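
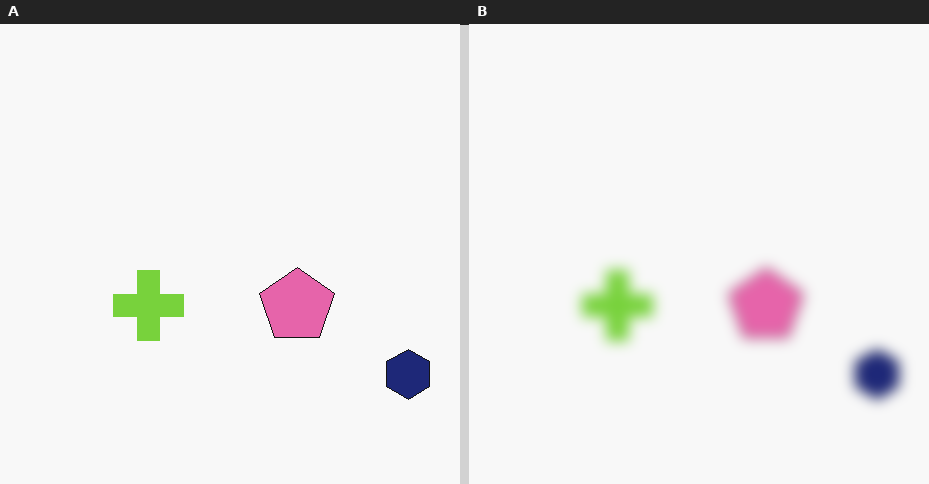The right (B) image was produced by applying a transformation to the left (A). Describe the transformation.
This is the original image heavily blurred.

Shape edges and outlines are uniformly softened across the whole image.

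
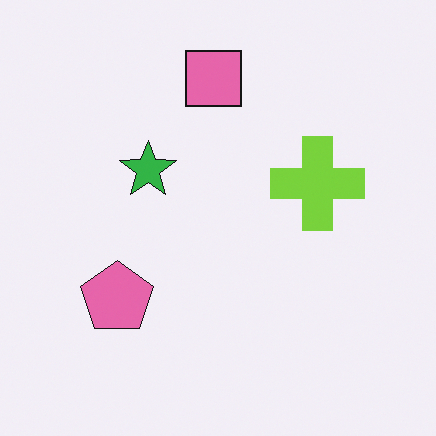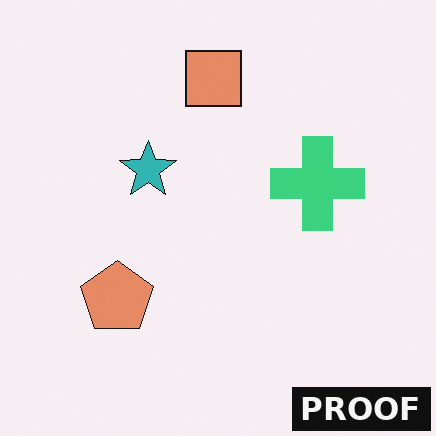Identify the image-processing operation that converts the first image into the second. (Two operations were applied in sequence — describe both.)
The transformation is: hue-shifted by a small amount, then watermarked with the text "PROOF" in the lower-right corner.

Every shape's color has rotated by the same amount around the hue wheel — a uniform hue shift. A dark label reading "PROOF" appears in the lower-right corner.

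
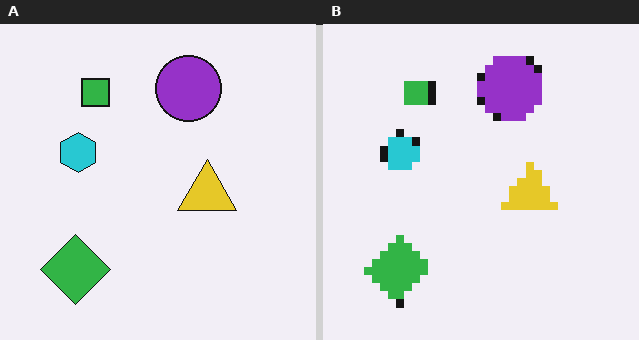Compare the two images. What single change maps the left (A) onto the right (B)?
This is the original image pixelated into visible square blocks.

Shapes are reduced to large square blocks; fine edges and outlines are lost — a downscale-then-upscale (mosaic) effect.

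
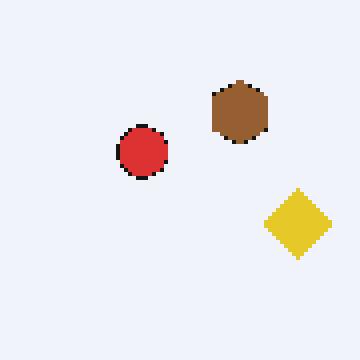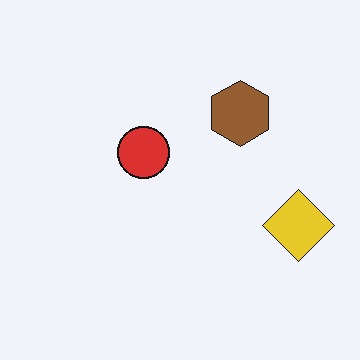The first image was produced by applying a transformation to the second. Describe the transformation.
This is the original image lightly pixelated (a mild mosaic effect).

Shapes are reduced to large square blocks; fine edges and outlines are lost — a downscale-then-upscale (mosaic) effect.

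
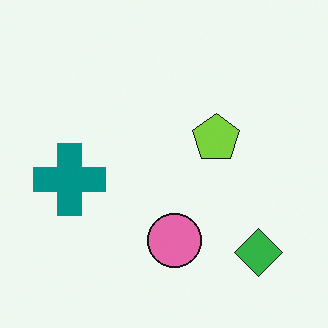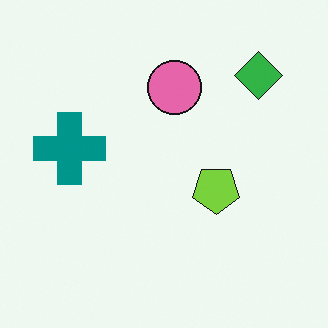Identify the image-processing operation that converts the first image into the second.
The image was flipped vertically (top ↔ bottom).

The green diamond is in the bottom-right of the first image and the top-right of the second — shapes on opposite sides of the horizontal midline have swapped in a mirror flip.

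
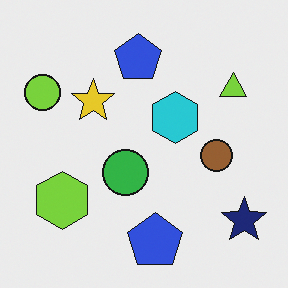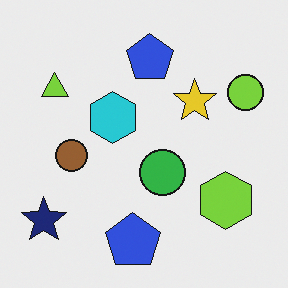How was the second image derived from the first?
This is the original image flipped horizontally (left ↔ right).

The lime circle is in the top-left of the first image and the top-right of the second — shapes on opposite sides of the vertical midline have swapped in a mirror flip.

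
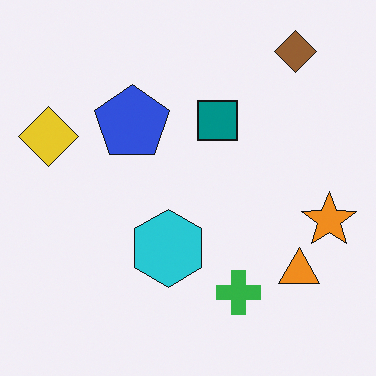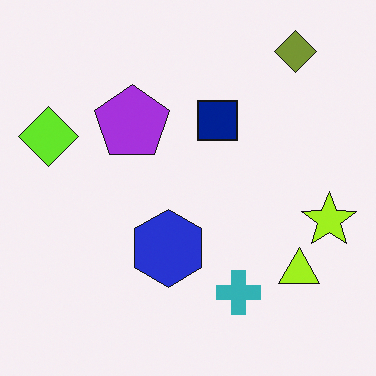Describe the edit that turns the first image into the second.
The image was hue-shifted by a small amount.

Every shape's color has rotated by the same amount around the hue wheel — a uniform hue shift.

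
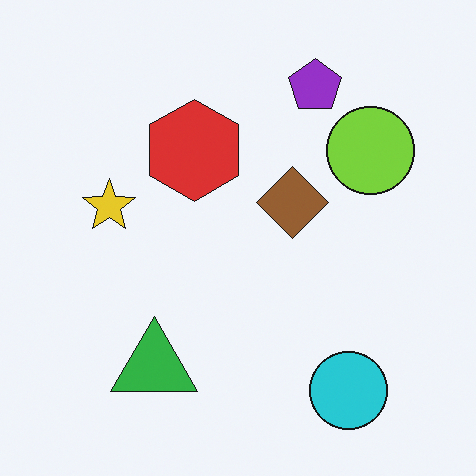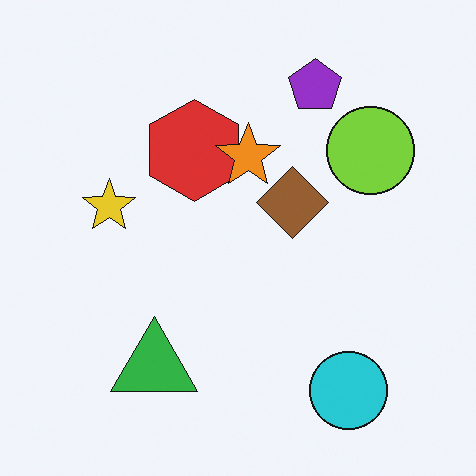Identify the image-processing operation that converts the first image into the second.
It was overlaid with an additional orange star.

An orange star appears in the second image that is absent from the first.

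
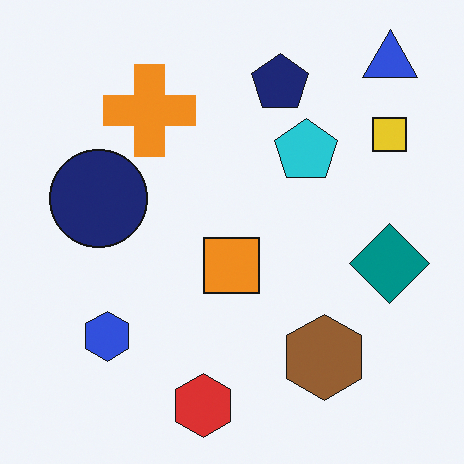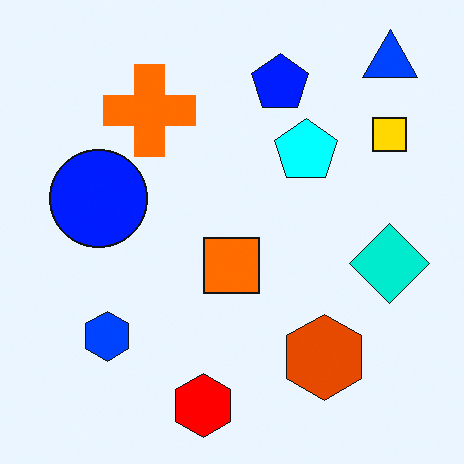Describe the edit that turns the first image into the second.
Made much more vivid (saturation change).

All colors are more vivid — a global saturation change.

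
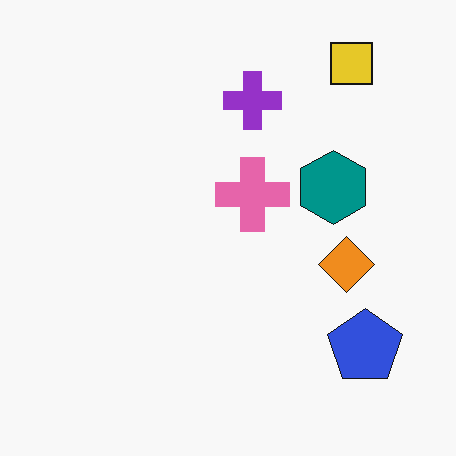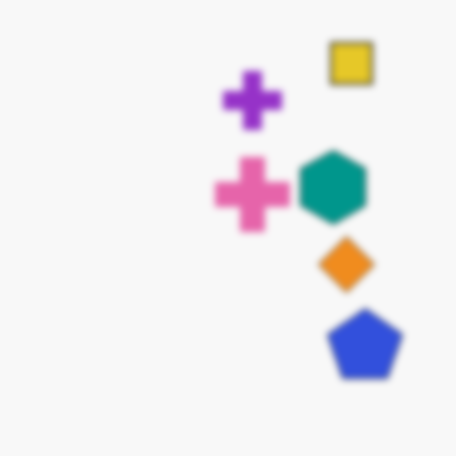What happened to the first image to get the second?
It was noticeably gaussian-blurred.

Shape edges and outlines are uniformly softened across the whole image.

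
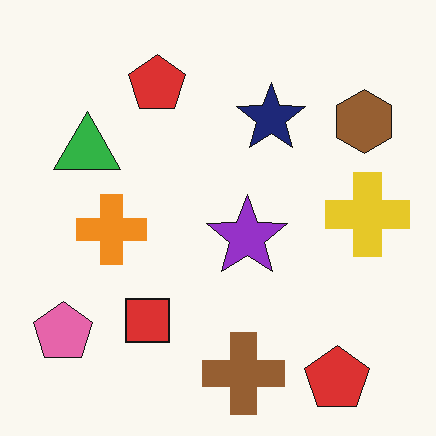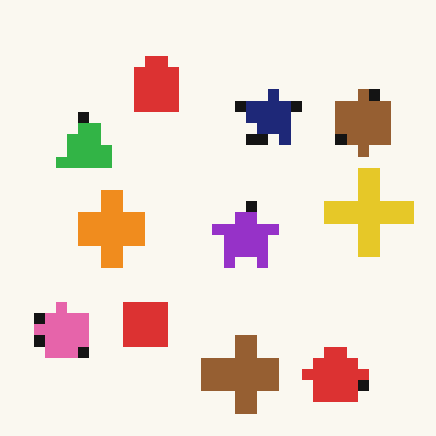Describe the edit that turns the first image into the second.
It was coarsely pixelated.

Shapes are reduced to large square blocks; fine edges and outlines are lost — a downscale-then-upscale (mosaic) effect.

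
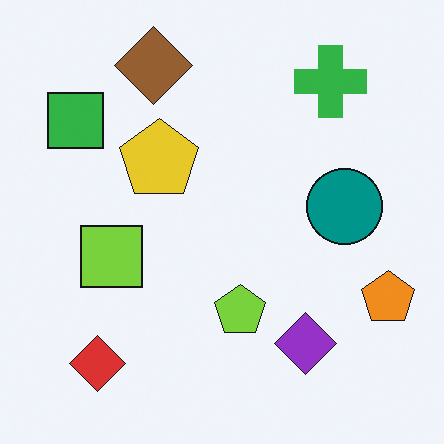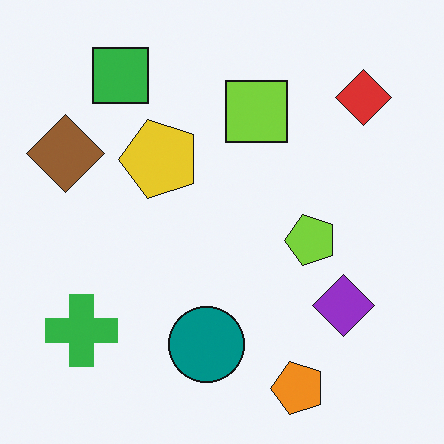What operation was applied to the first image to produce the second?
The second image is the first transposed (reflected across the top-left ↔ bottom-right diagonal).

Shapes have swapped their row and column positions — what was in the top-right is now in the bottom-left — a diagonal reflection.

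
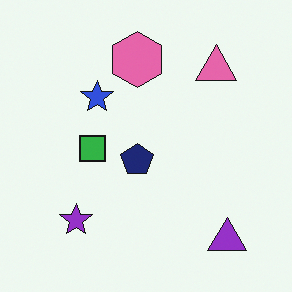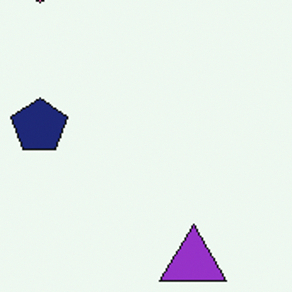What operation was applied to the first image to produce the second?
The second image is the first cropped to a noticeably smaller region and rescaled.

The visible shapes are larger and the field of view is narrower; shapes near the original edges may be partly or wholly outside the frame — a crop-and-rescale.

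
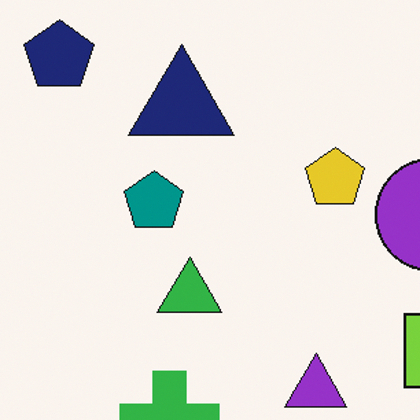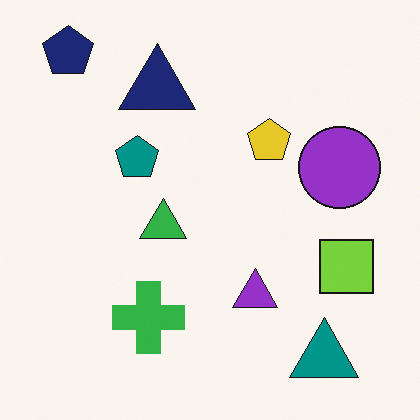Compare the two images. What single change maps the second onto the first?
The transformation is: cropped slightly and scaled back up.

The visible shapes are larger and the field of view is narrower; shapes near the original edges may be partly or wholly outside the frame — a crop-and-rescale.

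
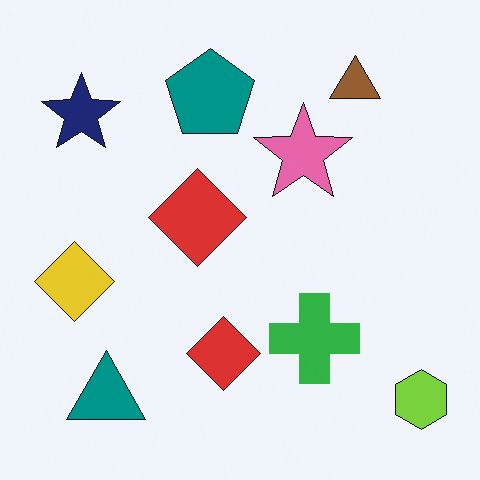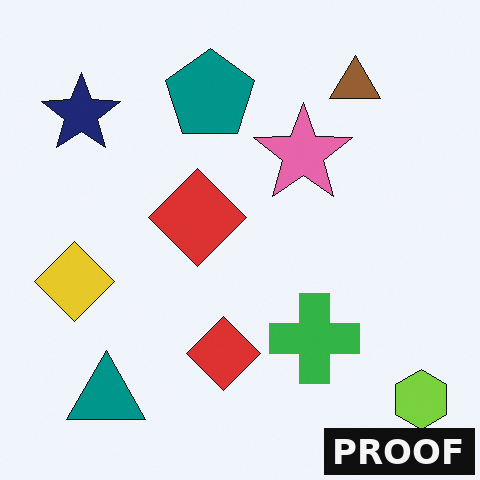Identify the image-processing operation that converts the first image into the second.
Watermarked with the text "PROOF" in the lower-right corner.

A dark label reading "PROOF" appears in the lower-right corner.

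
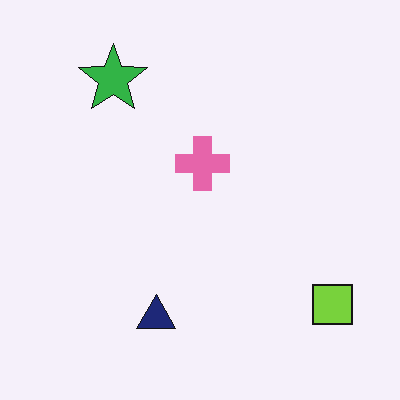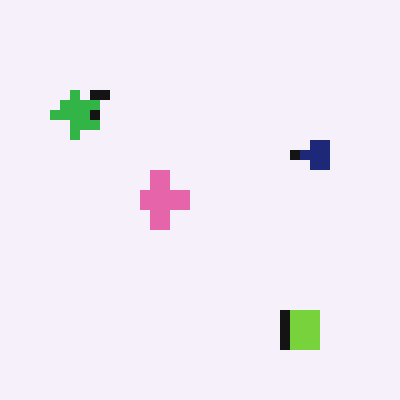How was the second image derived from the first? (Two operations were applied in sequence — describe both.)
The second image is the first transposed (reflected across the top-left ↔ bottom-right diagonal), then heavily pixelated into large blocks.

Shapes have swapped their row and column positions — what was in the top-right is now in the bottom-left — a diagonal reflection. Shapes are reduced to large square blocks; fine edges and outlines are lost — a downscale-then-upscale (mosaic) effect.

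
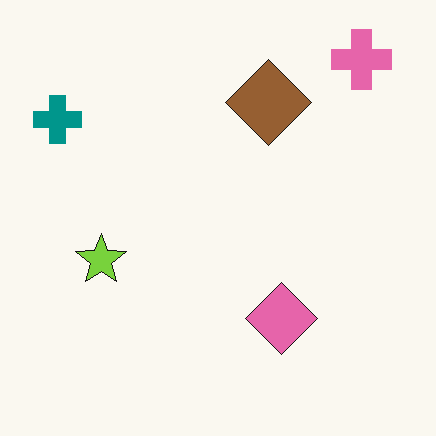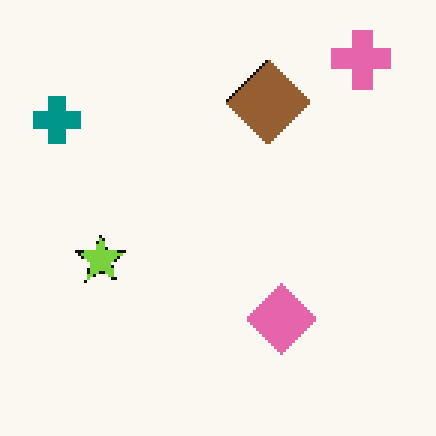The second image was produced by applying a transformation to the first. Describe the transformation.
It was mildly pixelated.

Shapes are reduced to large square blocks; fine edges and outlines are lost — a downscale-then-upscale (mosaic) effect.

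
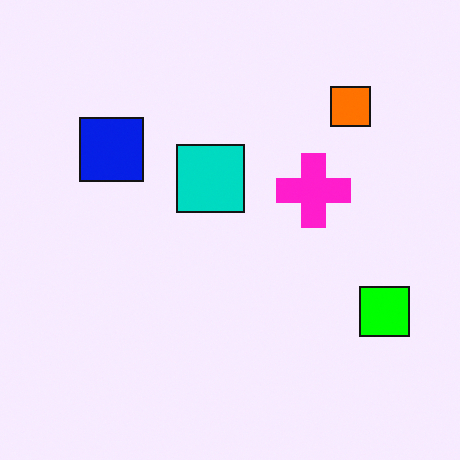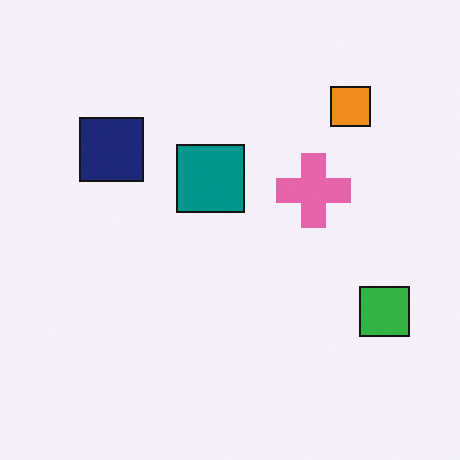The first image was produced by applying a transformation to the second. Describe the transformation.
The transformation is: made much more vivid (saturation change).

All colors are more vivid — a global saturation change.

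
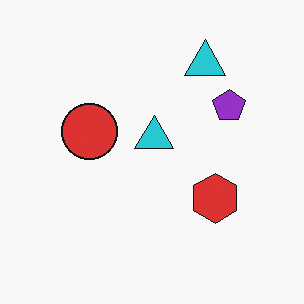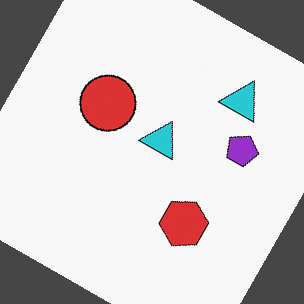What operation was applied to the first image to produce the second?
Rotated clockwise by a moderate amount.

Every shape is tilted by the same angle and the image corners show triangular fill wedges — a whole-image rotation by a non-right angle.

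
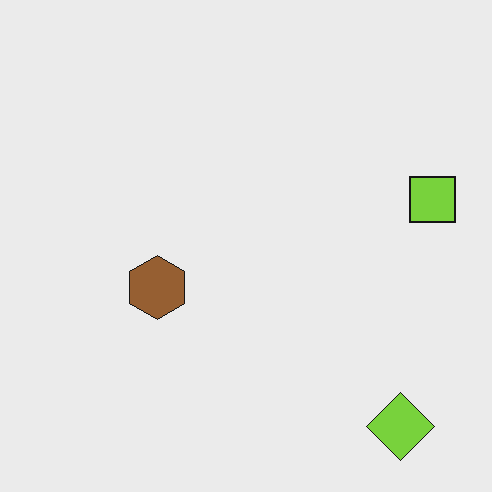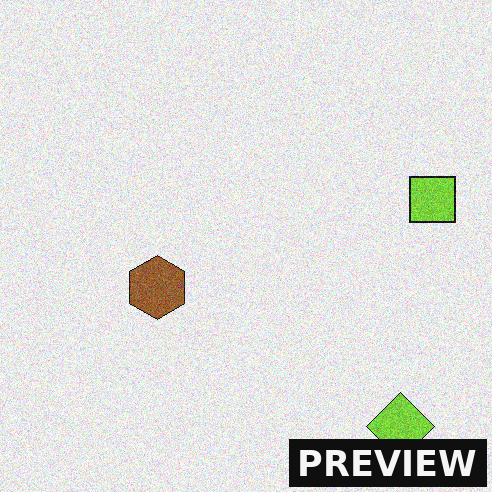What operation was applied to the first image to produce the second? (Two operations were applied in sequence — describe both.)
The second image is the first degraded with moderate additive noise, then watermarked with the text "PREVIEW" in the lower-right corner.

Random speckle covers the whole image, including the flat background. A dark label reading "PREVIEW" appears in the lower-right corner.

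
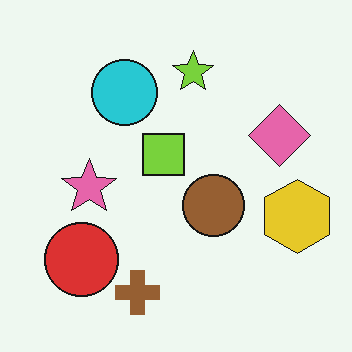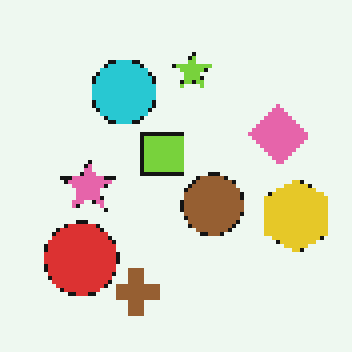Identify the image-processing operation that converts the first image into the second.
It was mildly pixelated.

Shapes are reduced to large square blocks; fine edges and outlines are lost — a downscale-then-upscale (mosaic) effect.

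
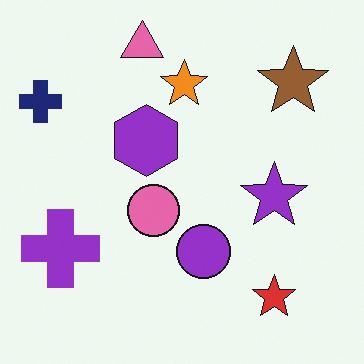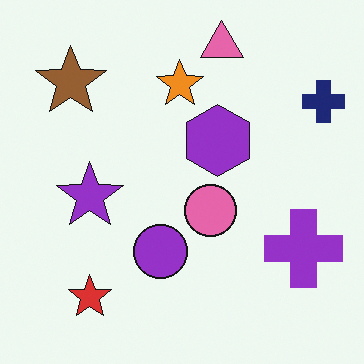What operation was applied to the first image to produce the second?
The transformation is: flipped horizontally (left ↔ right).

The navy cross is in the top-left of the first image and the top-right of the second — shapes on opposite sides of the vertical midline have swapped in a mirror flip.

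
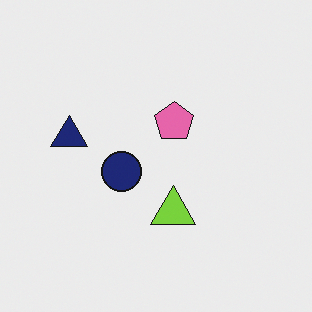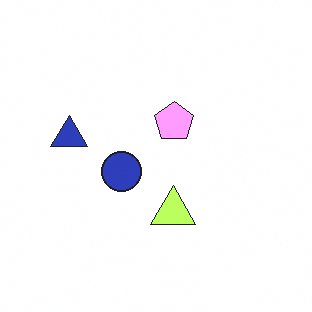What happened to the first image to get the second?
It was brightened a lot.

Every pixel — background and shapes alike — is uniformly brightened.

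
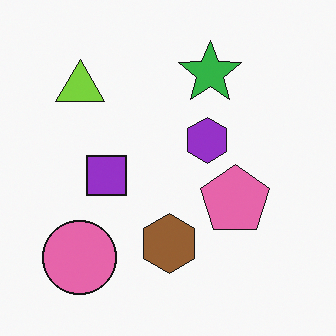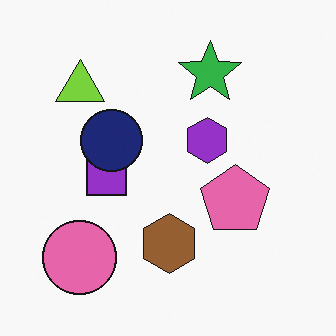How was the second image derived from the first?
This is the original image overlaid with an additional navy circle.

A navy circle appears in the second image that is absent from the first.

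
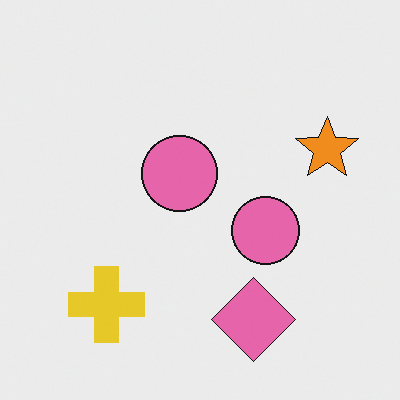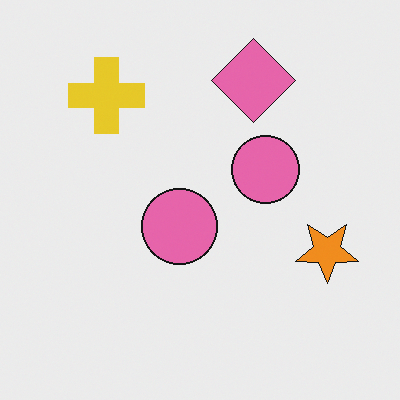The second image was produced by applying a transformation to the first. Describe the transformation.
This is the original image flipped vertically (top ↔ bottom).

The pink diamond is in the bottom of the first image and the top of the second — shapes on opposite sides of the horizontal midline have swapped in a mirror flip.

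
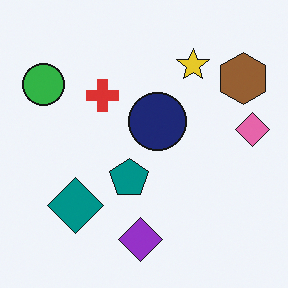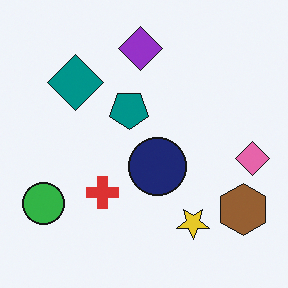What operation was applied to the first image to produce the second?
It was flipped vertically (top ↔ bottom).

The purple diamond is in the bottom of the first image and the top of the second — shapes on opposite sides of the horizontal midline have swapped in a mirror flip.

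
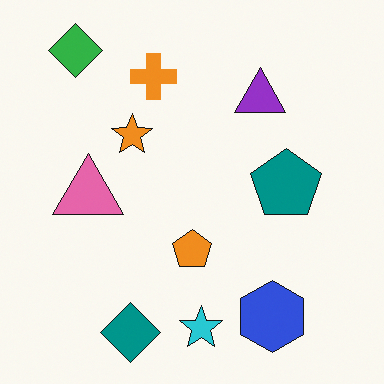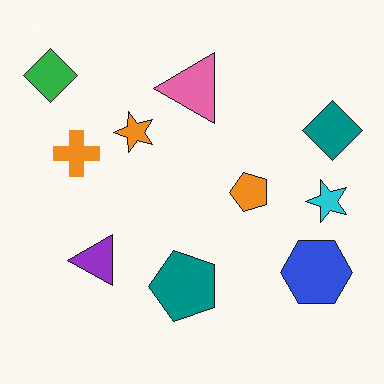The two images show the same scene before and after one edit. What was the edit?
This is the original image transposed (reflected across the top-left ↔ bottom-right diagonal).

Shapes have swapped their row and column positions — what was in the top-right is now in the bottom-left — a diagonal reflection.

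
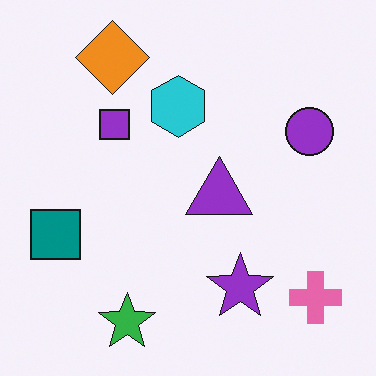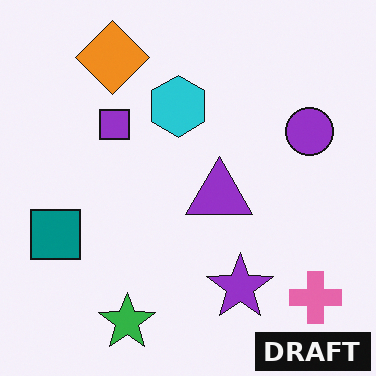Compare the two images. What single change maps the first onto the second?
This is the original image watermarked with the text "DRAFT" in the lower-right corner.

A dark label reading "DRAFT" appears in the lower-right corner.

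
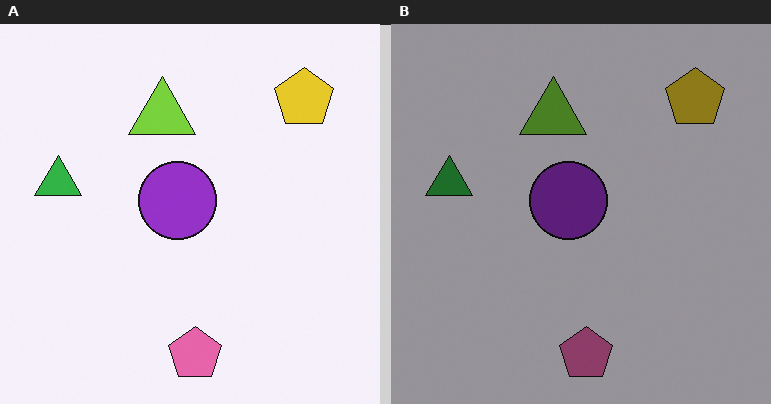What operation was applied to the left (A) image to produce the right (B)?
The transformation is: substantially darkened.

Every pixel — background and shapes alike — is uniformly darkened.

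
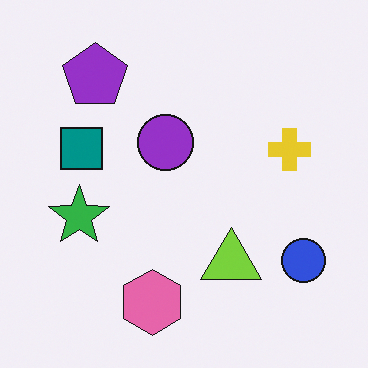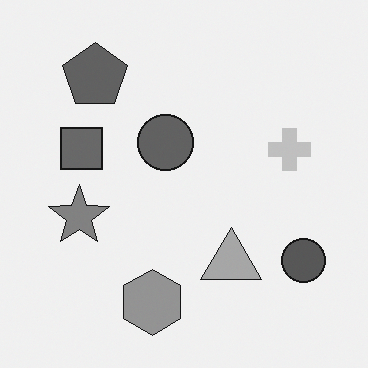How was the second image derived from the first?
Converted to grayscale.

All color is removed — every shape is now a shade of grey.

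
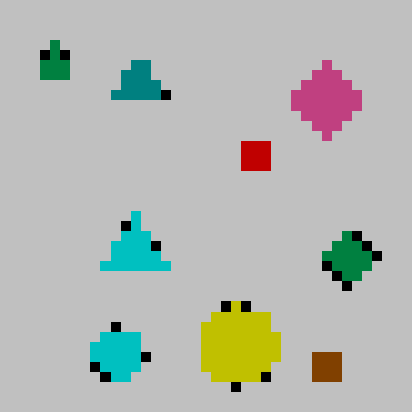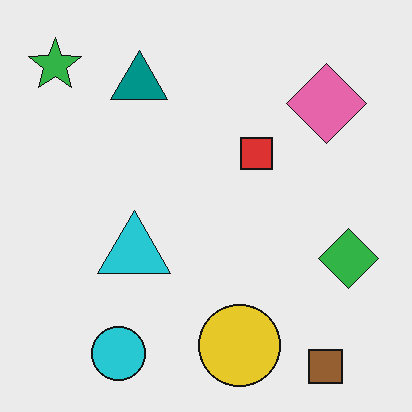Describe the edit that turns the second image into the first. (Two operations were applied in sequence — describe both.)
The transformation is: heavily posterized to just a handful of flat colors, then heavily pixelated into large blocks.

Each flat color has snapped to a coarser quantized level — most visibly, the near-white background has dropped to a flat grey. Shapes are reduced to large square blocks; fine edges and outlines are lost — a downscale-then-upscale (mosaic) effect.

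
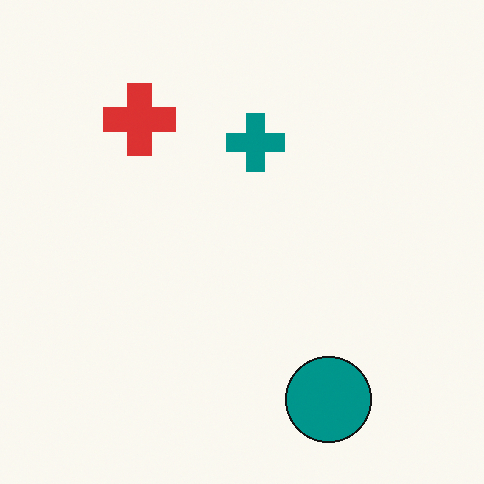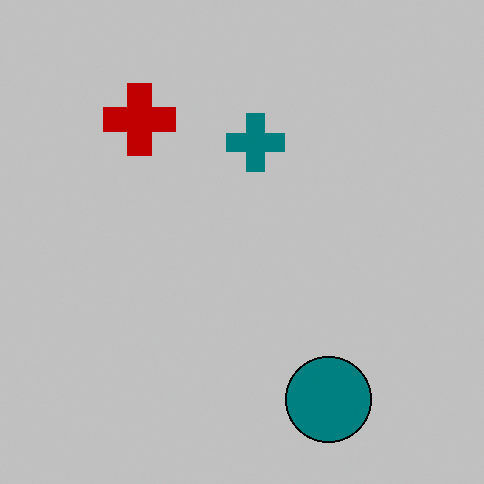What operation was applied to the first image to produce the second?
The image was aggressively posterized.

Each flat color has snapped to a coarser quantized level — most visibly, the near-white background has dropped to a flat grey.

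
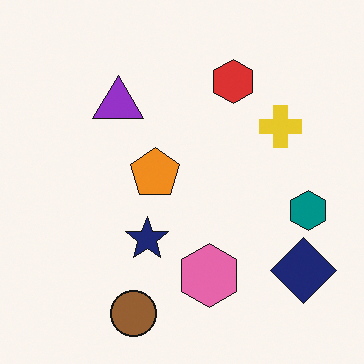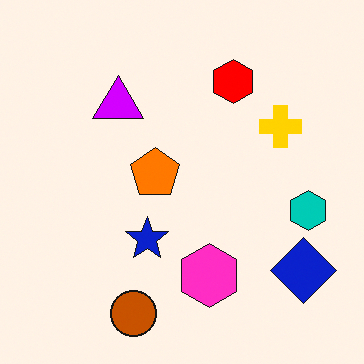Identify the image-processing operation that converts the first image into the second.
The second image is the first heavily oversaturated.

All colors are more vivid — a global saturation change.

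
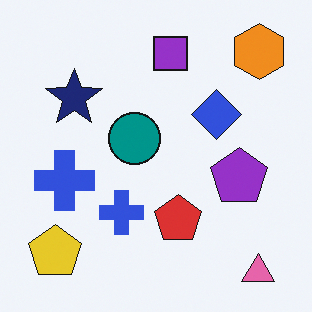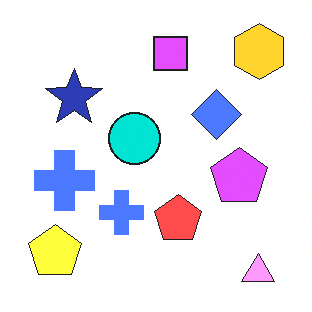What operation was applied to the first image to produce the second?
The transformation is: substantially brightened.

Every pixel — background and shapes alike — is uniformly brightened.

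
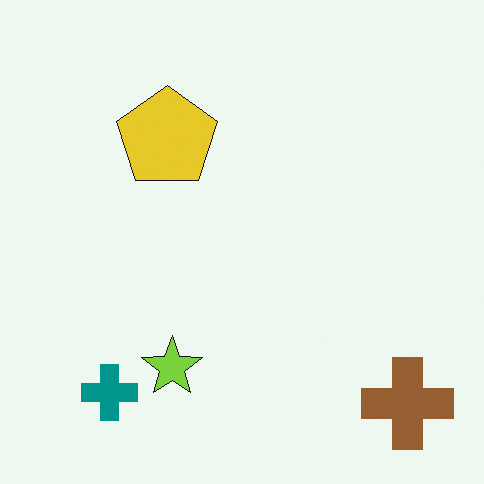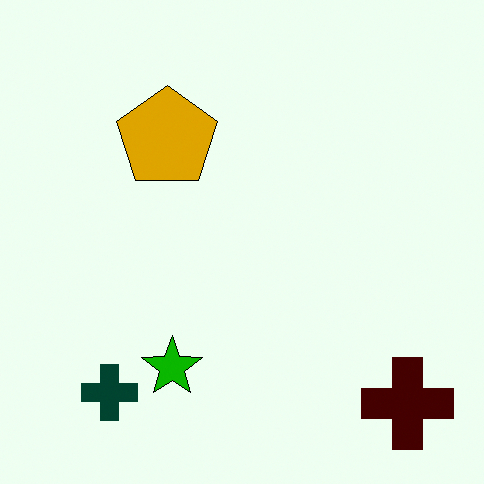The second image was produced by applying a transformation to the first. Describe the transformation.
The second image is the first given much higher contrast.

Tones are pushed away from mid-grey across the whole image — a global contrast change.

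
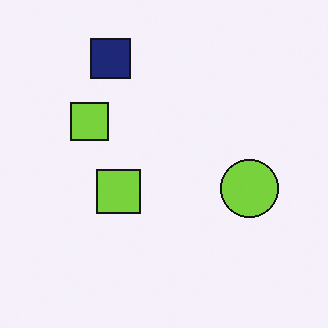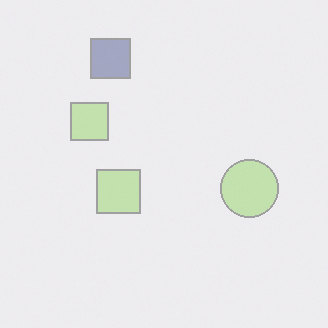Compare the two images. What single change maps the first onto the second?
This is the original image washed out (contrast reduced).

Tones are pushed toward mid-grey across the whole image — a global contrast change.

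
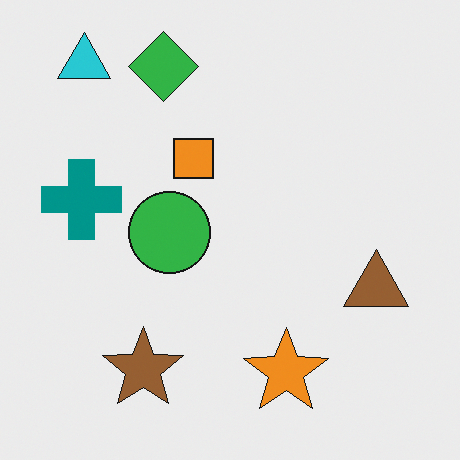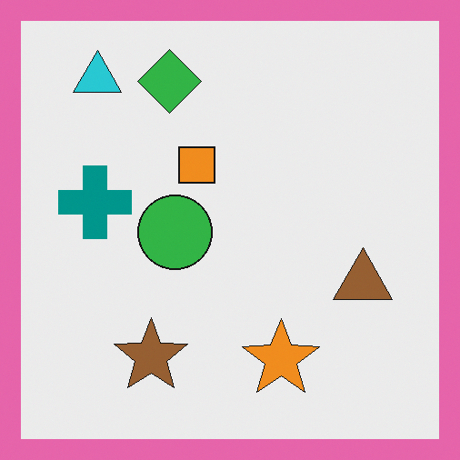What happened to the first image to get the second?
This is the original image framed with a pink border.

A solid pink frame runs around the edge of the second image, with the content slightly shrunk inside it.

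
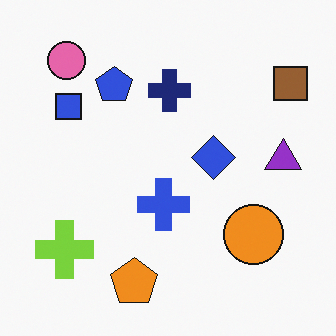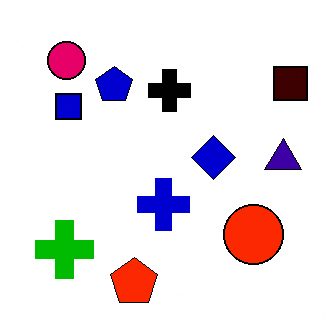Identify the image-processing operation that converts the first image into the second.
Given much higher contrast.

Tones are pushed away from mid-grey across the whole image — a global contrast change.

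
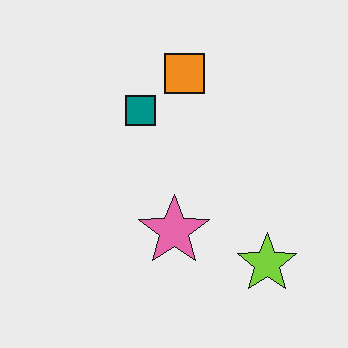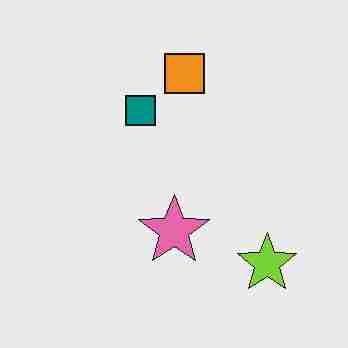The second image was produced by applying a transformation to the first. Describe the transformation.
The image was degraded with heavy JPEG compression.

Blocky 8×8 compression artifacts appear around shape edges and the flat background shows ringing — characteristic JPEG degradation.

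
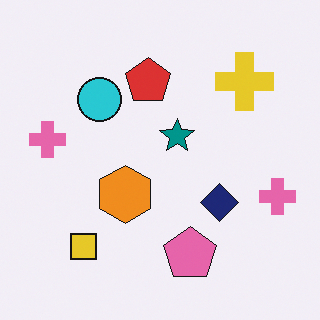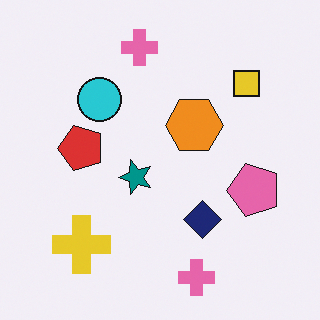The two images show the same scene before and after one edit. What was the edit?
The second image is the first transposed (reflected across the top-left ↔ bottom-right diagonal).

Shapes have swapped their row and column positions — what was in the top-right is now in the bottom-left — a diagonal reflection.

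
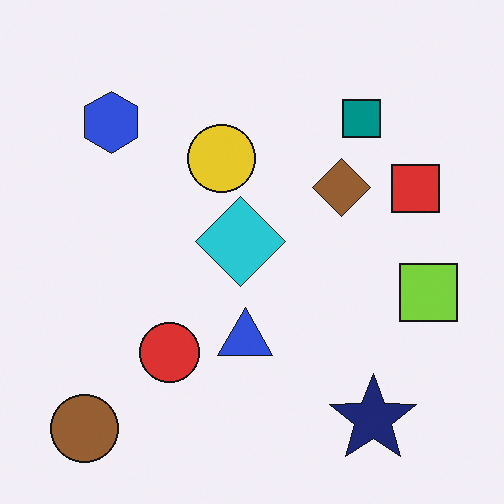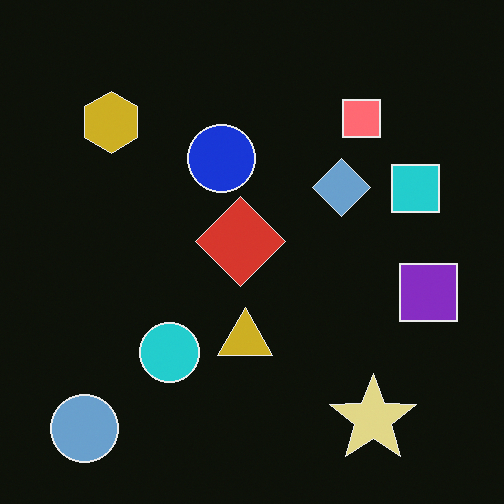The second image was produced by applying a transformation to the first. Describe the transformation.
The second image is the first color-inverted (negative).

The light background has become dark and every shape's color is its complement — a photographic negative.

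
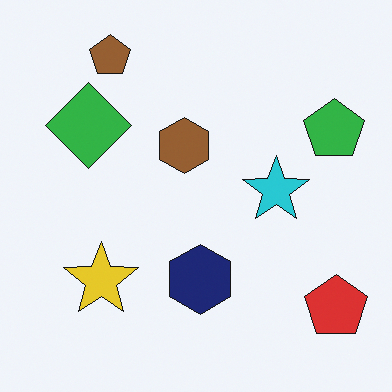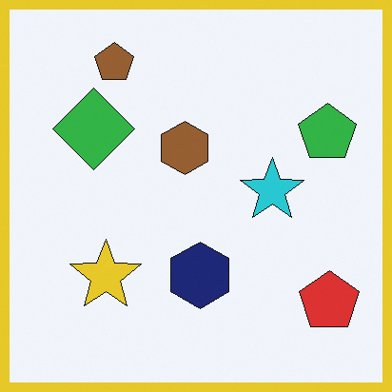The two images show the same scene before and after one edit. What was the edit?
The second image is the first framed with a yellow border.

A solid yellow frame runs around the edge of the second image, with the content slightly shrunk inside it.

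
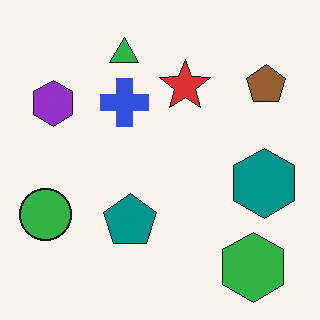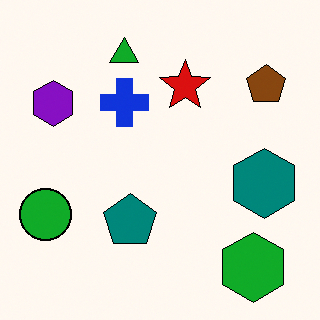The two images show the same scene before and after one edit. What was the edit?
The transformation is: given slightly increased contrast.

Tones are pushed away from mid-grey across the whole image — a global contrast change.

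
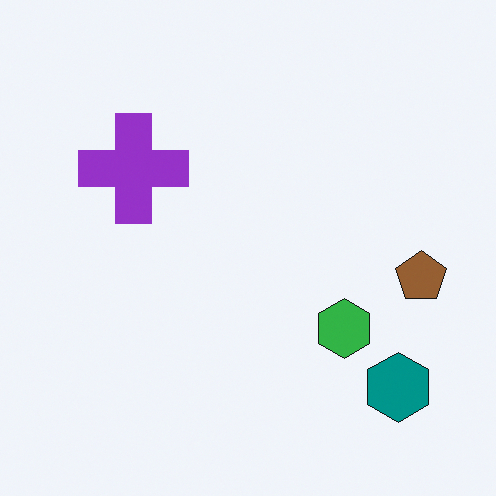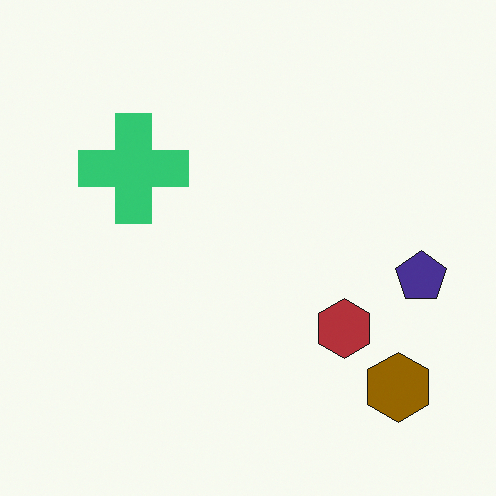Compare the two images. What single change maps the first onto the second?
Hue-shifted by a large amount.

Every shape's color has rotated by the same amount around the hue wheel — a uniform hue shift.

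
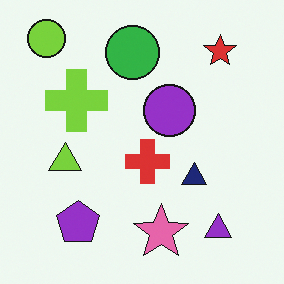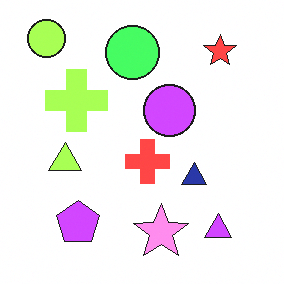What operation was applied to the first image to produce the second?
Substantially brightened.

Every pixel — background and shapes alike — is uniformly brightened.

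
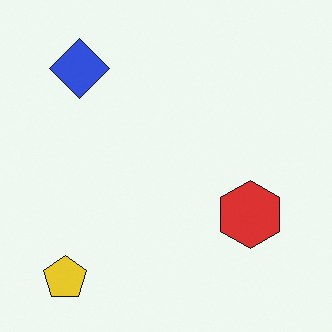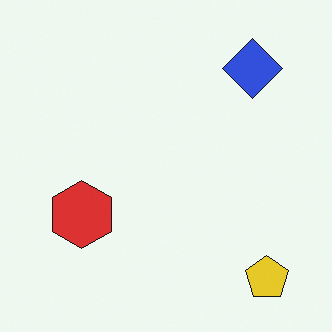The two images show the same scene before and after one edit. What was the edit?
It was flipped horizontally (left ↔ right).

The yellow pentagon is in the bottom-left of the first image and the bottom-right of the second — shapes on opposite sides of the vertical midline have swapped in a mirror flip.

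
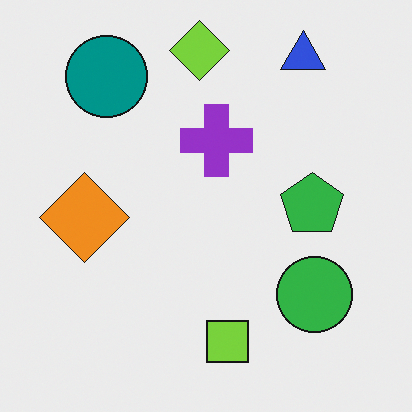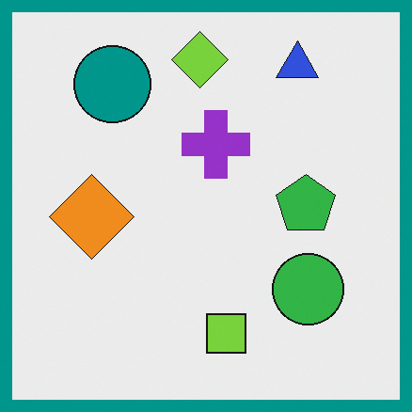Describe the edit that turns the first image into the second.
This is the original image framed with a teal border.

A solid teal frame runs around the edge of the second image, with the content slightly shrunk inside it.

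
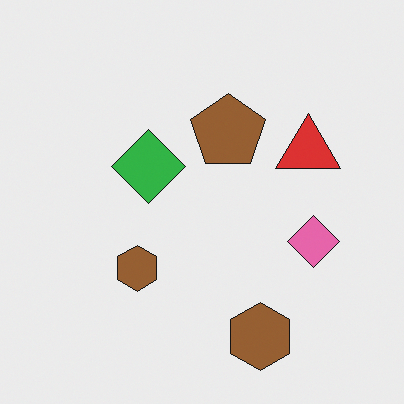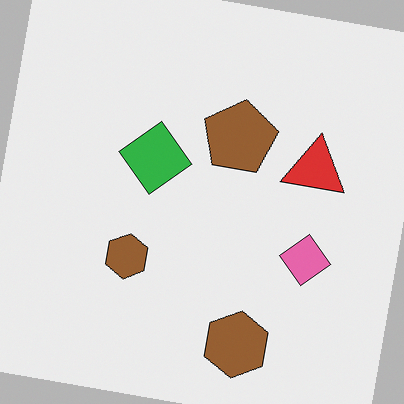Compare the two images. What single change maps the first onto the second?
Rotated clockwise by a slight angle.

Every shape is tilted by the same angle and the image corners show triangular fill wedges — a whole-image rotation by a non-right angle.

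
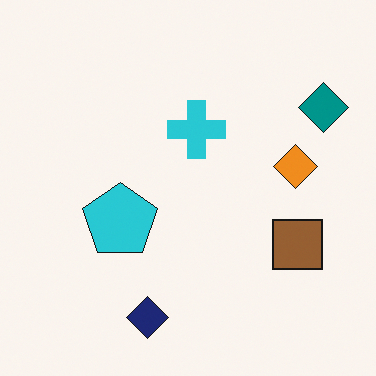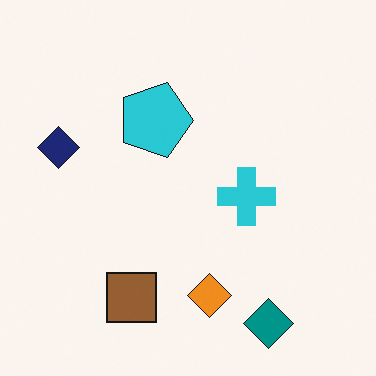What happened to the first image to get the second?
Rotated 90° clockwise.

The teal diamond sits in the top-right of the first image and the bottom-right of the second — consistent with a whole-image 90° clockwise rotation.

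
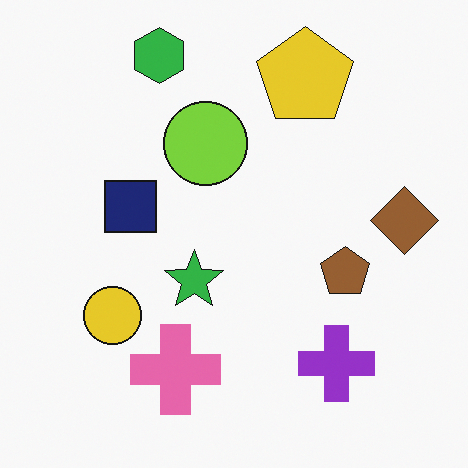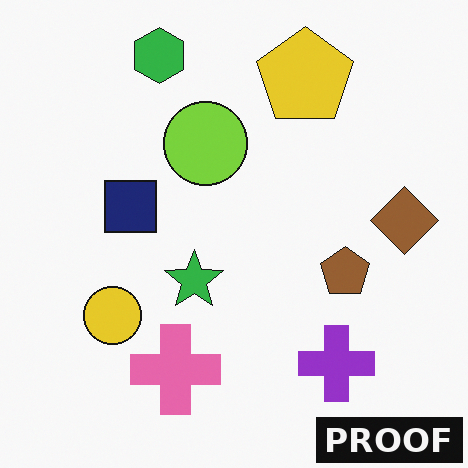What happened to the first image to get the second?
It was watermarked with the text "PROOF" in the lower-right corner.

A dark label reading "PROOF" appears in the lower-right corner.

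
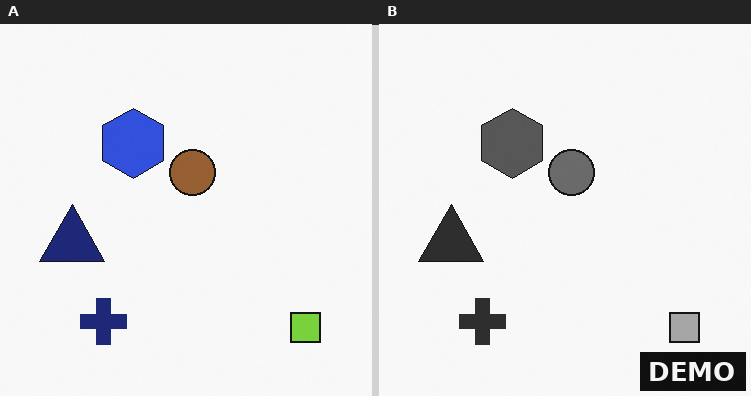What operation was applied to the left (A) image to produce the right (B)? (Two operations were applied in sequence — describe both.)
Converted to grayscale, then watermarked with the text "DEMO" in the lower-right corner.

All color is removed — every shape is now a shade of grey. A dark label reading "DEMO" appears in the lower-right corner.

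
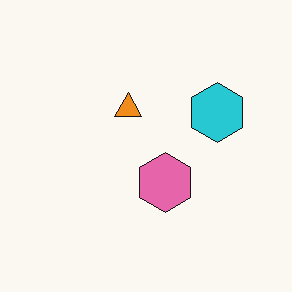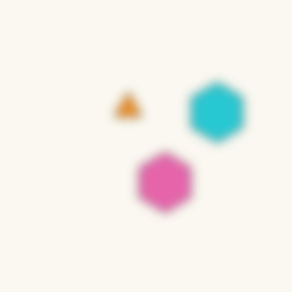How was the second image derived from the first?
It was strongly gaussian-blurred.

Shape edges and outlines are uniformly softened across the whole image.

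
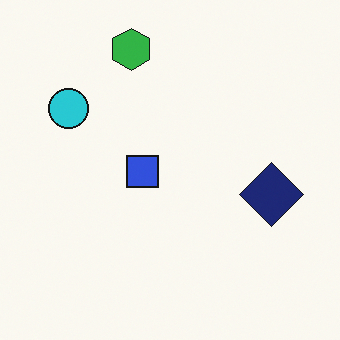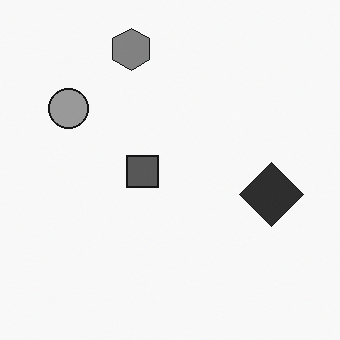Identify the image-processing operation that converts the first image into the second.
The transformation is: converted to grayscale.

All color is removed — every shape is now a shade of grey.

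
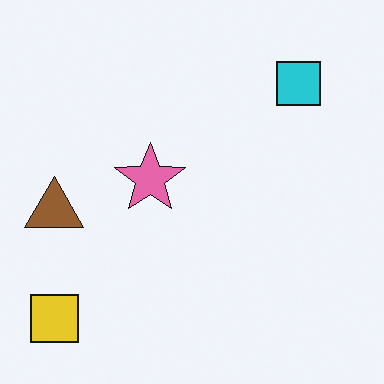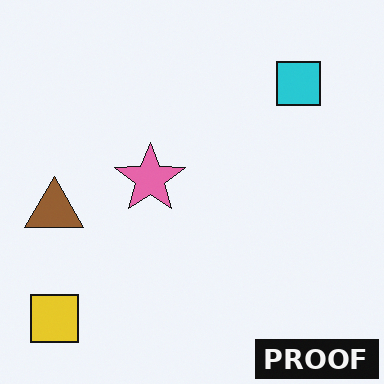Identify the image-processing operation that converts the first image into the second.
The transformation is: watermarked with the text "PROOF" in the lower-right corner.

A dark label reading "PROOF" appears in the lower-right corner.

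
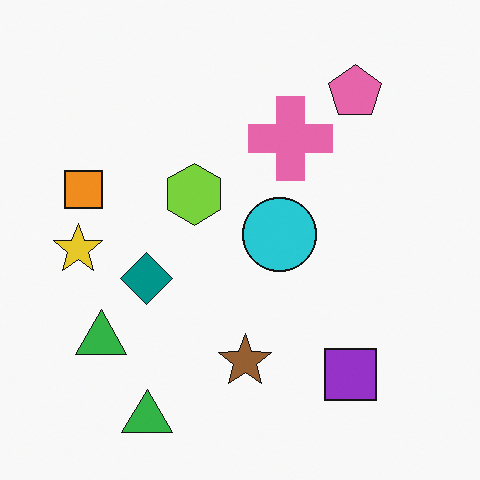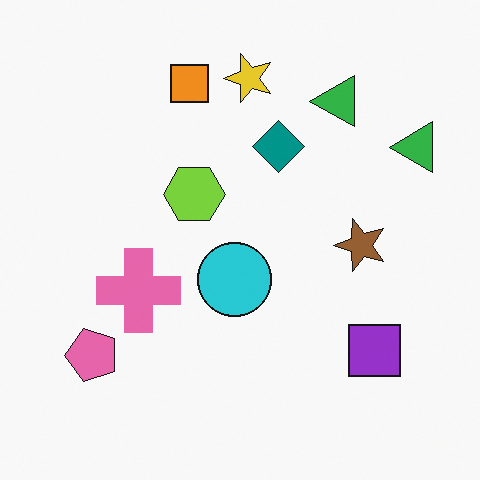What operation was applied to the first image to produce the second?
It was transposed (reflected across the top-left ↔ bottom-right diagonal).

Shapes have swapped their row and column positions — what was in the top-right is now in the bottom-left — a diagonal reflection.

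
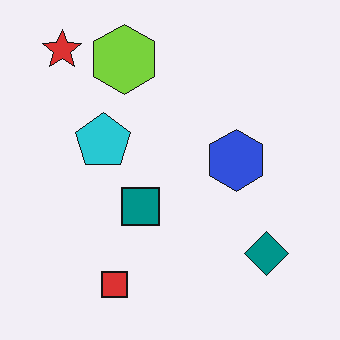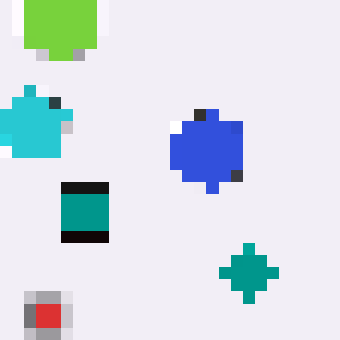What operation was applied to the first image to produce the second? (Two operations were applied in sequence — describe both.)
Cropped slightly and scaled back up, then coarsely pixelated.

The visible shapes are larger and the field of view is narrower; shapes near the original edges may be partly or wholly outside the frame — a crop-and-rescale. Shapes are reduced to large square blocks; fine edges and outlines are lost — a downscale-then-upscale (mosaic) effect.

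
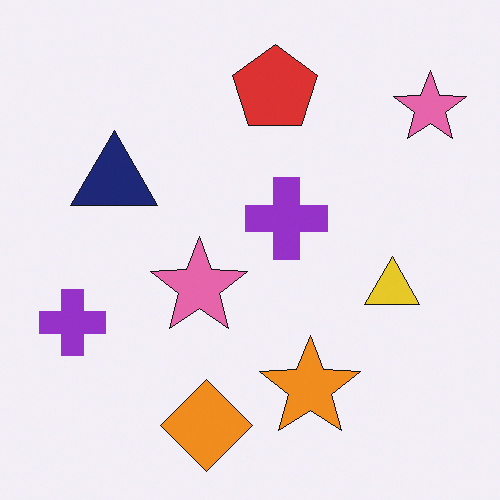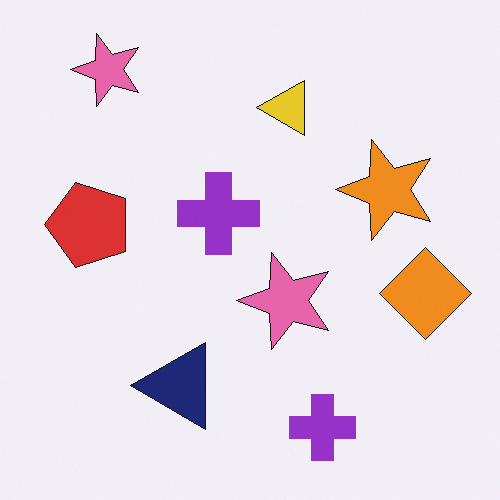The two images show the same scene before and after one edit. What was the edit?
This is the original image rotated 90° counter-clockwise.

The orange diamond sits in the bottom of the first image and the right of the second — consistent with a whole-image 90° counter-clockwise rotation.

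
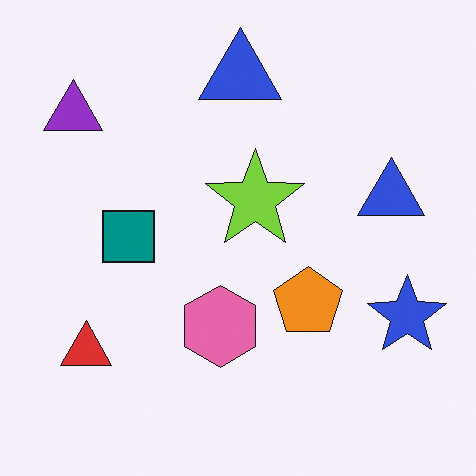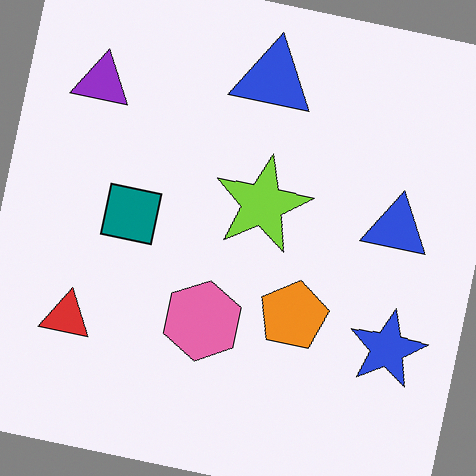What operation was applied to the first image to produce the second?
Rotated clockwise by a few degrees.

Every shape is tilted by the same angle and the image corners show triangular fill wedges — a whole-image rotation by a non-right angle.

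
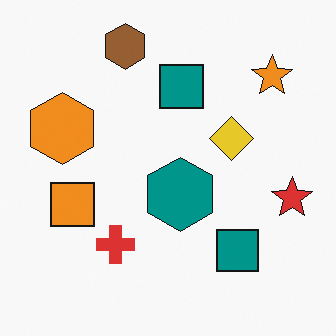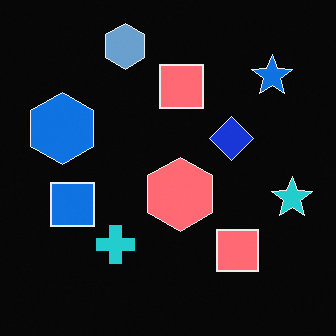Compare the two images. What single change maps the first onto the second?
Color-inverted (negative).

The light background has become dark and every shape's color is its complement — a photographic negative.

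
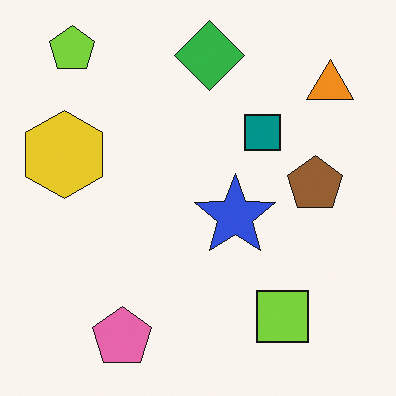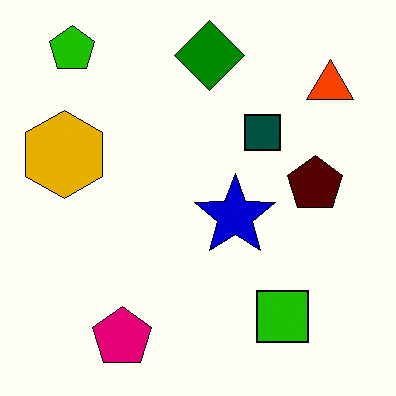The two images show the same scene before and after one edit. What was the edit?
This is the original image boosted in contrast.

Tones are pushed away from mid-grey across the whole image — a global contrast change.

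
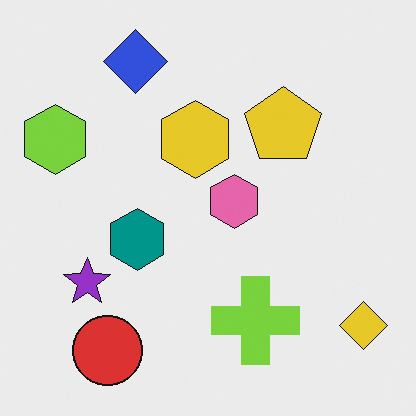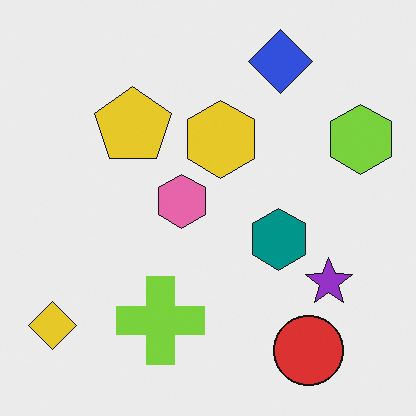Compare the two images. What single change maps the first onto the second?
The transformation is: flipped horizontally (left ↔ right).

The yellow diamond is in the bottom-right of the first image and the bottom-left of the second — shapes on opposite sides of the vertical midline have swapped in a mirror flip.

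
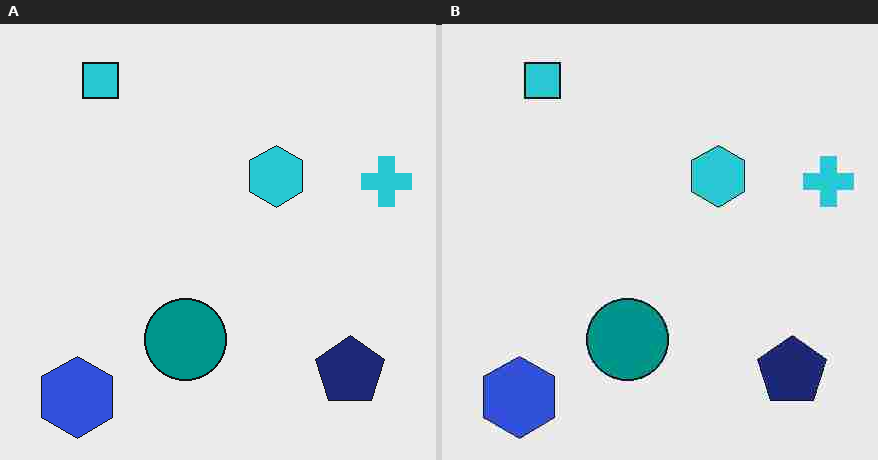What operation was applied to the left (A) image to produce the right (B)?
This is the original image heavily JPEG-compressed with obvious blocking artifacts.

Blocky 8×8 compression artifacts appear around shape edges and the flat background shows ringing — characteristic JPEG degradation.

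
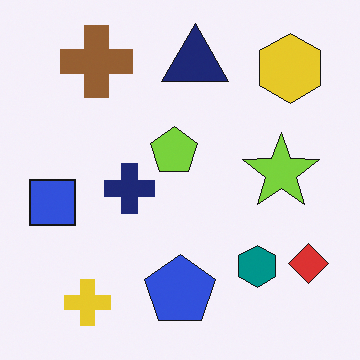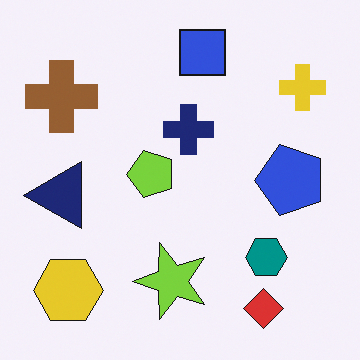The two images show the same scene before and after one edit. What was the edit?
The transformation is: transposed (reflected across the top-left ↔ bottom-right diagonal).

Shapes have swapped their row and column positions — what was in the top-right is now in the bottom-left — a diagonal reflection.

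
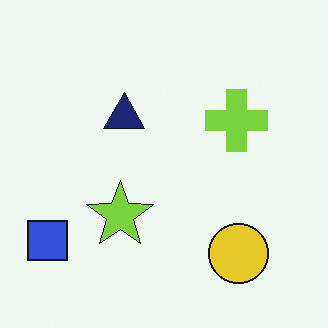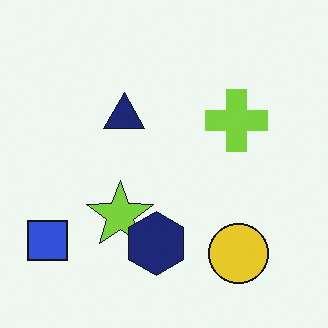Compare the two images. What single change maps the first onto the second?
The image was overlaid with an additional navy hexagon.

A navy hexagon appears in the second image that is absent from the first.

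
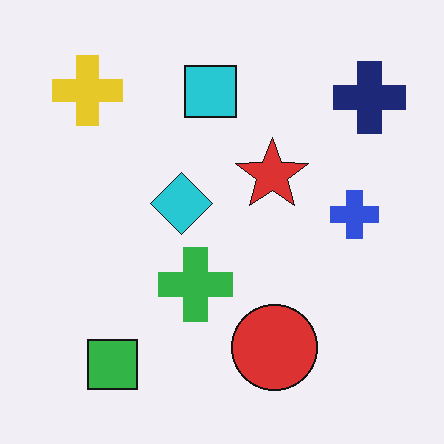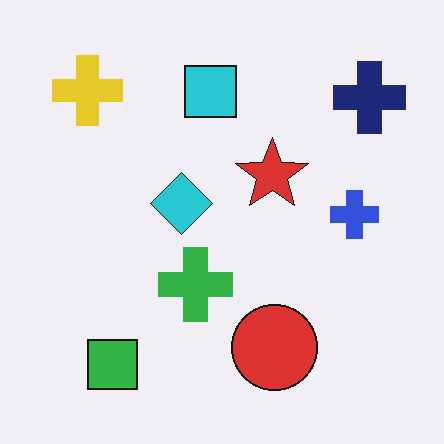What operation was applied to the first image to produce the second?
Given moderate JPEG compression.

Blocky 8×8 compression artifacts appear around shape edges and the flat background shows ringing — characteristic JPEG degradation.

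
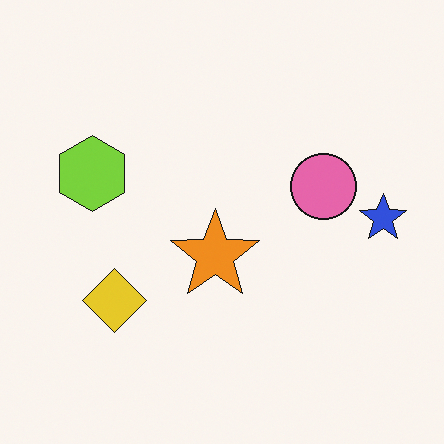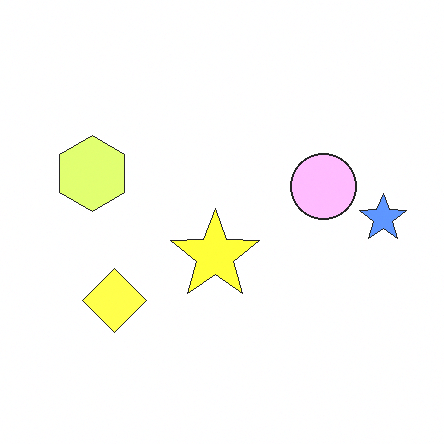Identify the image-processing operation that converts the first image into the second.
The second image is the first substantially brightened.

Every pixel — background and shapes alike — is uniformly brightened.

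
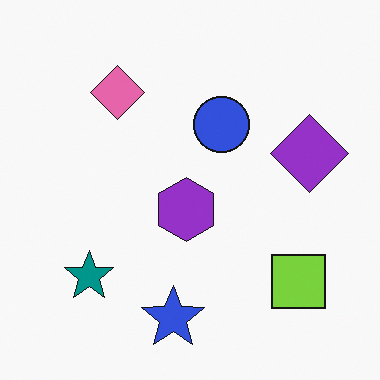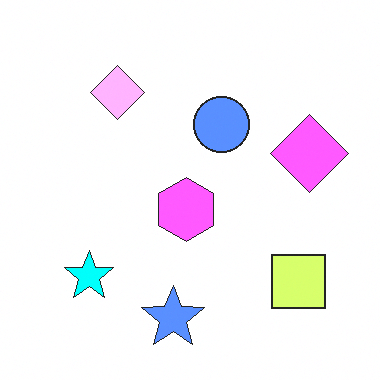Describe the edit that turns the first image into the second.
The second image is the first noticeably brightened.

Every pixel — background and shapes alike — is uniformly brightened.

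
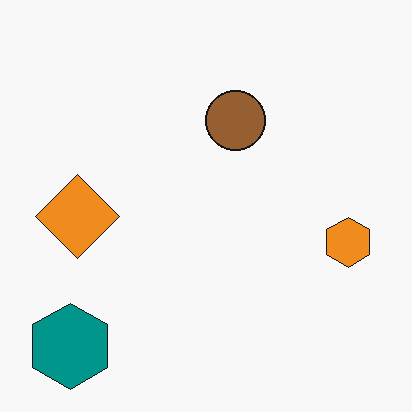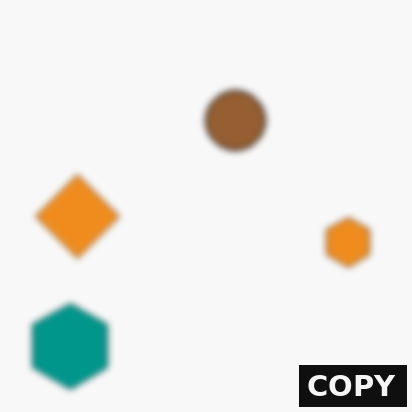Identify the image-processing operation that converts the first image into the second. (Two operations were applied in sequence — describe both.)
This is the original image moderately blurred, then watermarked with the text "COPY" in the lower-right corner.

Shape edges and outlines are uniformly softened across the whole image. A dark label reading "COPY" appears in the lower-right corner.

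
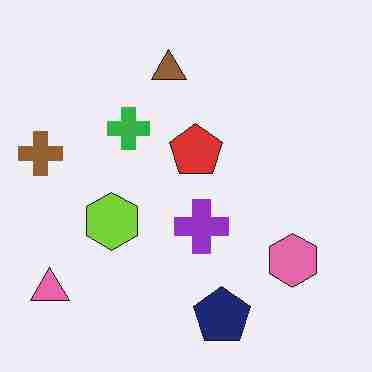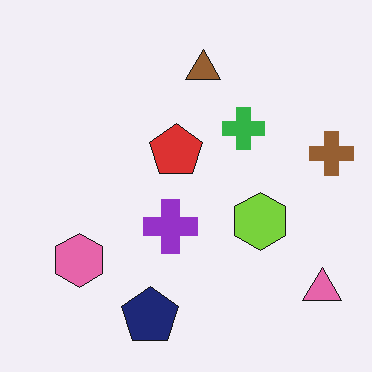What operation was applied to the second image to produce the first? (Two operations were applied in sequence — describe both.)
The first image is the second flipped horizontally (left ↔ right), then degraded with heavy JPEG compression.

The brown cross is in the right of the second image and the left of the first — shapes on opposite sides of the vertical midline have swapped in a mirror flip. Blocky 8×8 compression artifacts appear around shape edges and the flat background shows ringing — characteristic JPEG degradation.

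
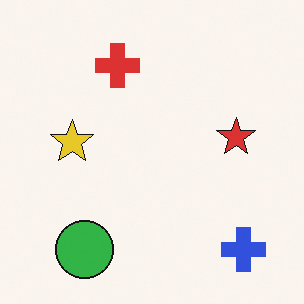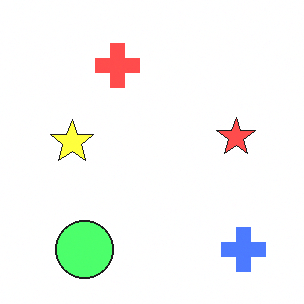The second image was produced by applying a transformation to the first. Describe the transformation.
It was brightened a lot.

Every pixel — background and shapes alike — is uniformly brightened.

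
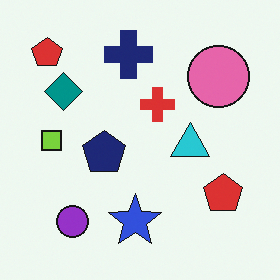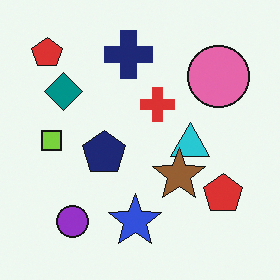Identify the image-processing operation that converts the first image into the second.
Overlaid with an additional brown star.

A brown star appears in the second image that is absent from the first.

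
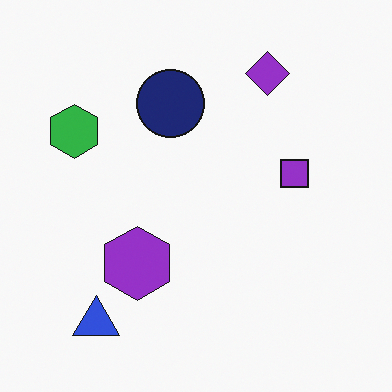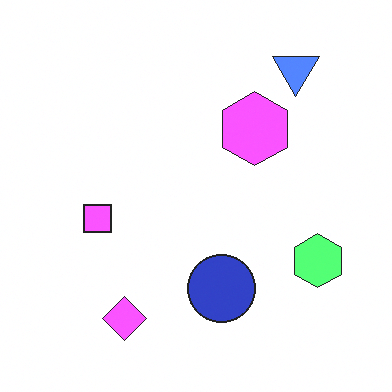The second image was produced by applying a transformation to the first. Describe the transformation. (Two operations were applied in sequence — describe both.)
The transformation is: rotated 180°, then substantially brightened.

The blue triangle sits in the bottom-left of the first image and the top-right of the second — consistent with a whole-image 180° rotation. Every pixel — background and shapes alike — is uniformly brightened.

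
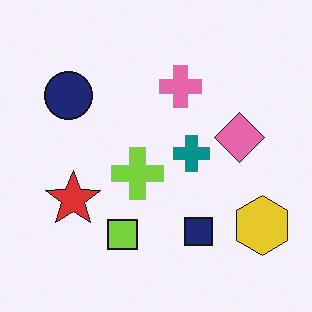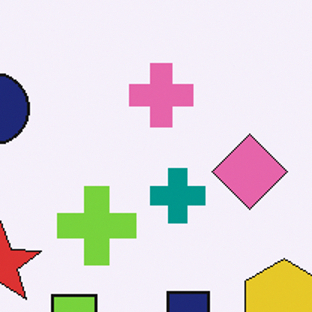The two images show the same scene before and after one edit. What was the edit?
The transformation is: cropped to a modestly smaller region and rescaled.

The visible shapes are larger and the field of view is narrower; shapes near the original edges may be partly or wholly outside the frame — a crop-and-rescale.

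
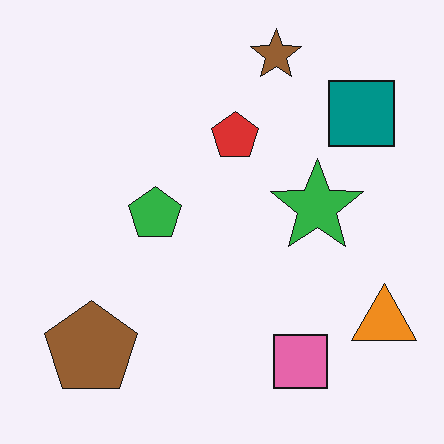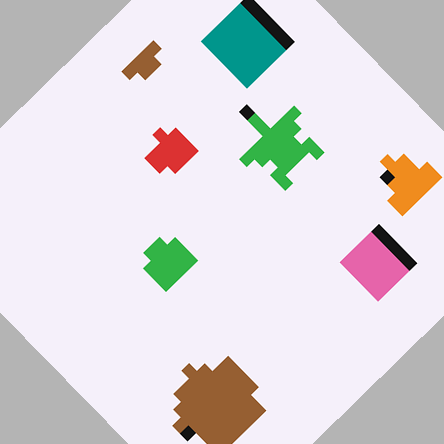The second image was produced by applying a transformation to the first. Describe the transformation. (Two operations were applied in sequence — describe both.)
The image was heavily pixelated into large blocks, then rotated counter-clockwise by a large amount — several tens of degrees.

Shapes are reduced to large square blocks; fine edges and outlines are lost — a downscale-then-upscale (mosaic) effect. Every shape is tilted by the same angle and the image corners show triangular fill wedges — a whole-image rotation by a non-right angle.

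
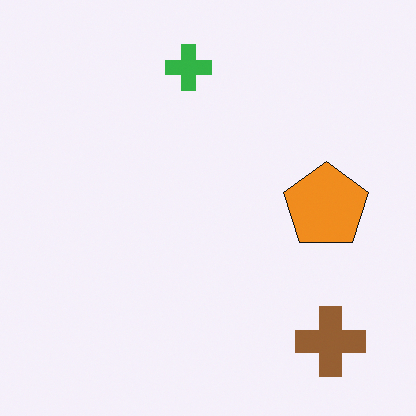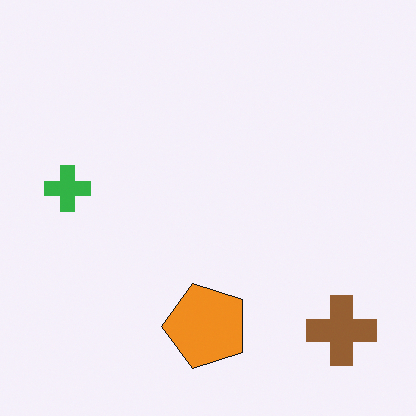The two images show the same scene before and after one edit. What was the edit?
The image was transposed (reflected across the top-left ↔ bottom-right diagonal).

Shapes have swapped their row and column positions — what was in the top-right is now in the bottom-left — a diagonal reflection.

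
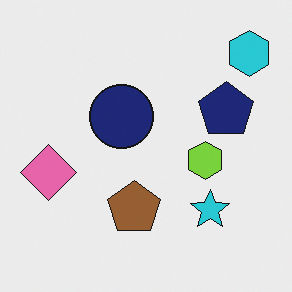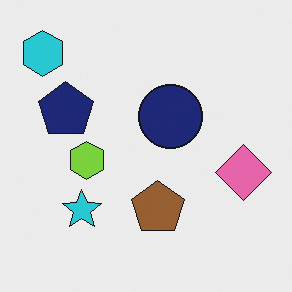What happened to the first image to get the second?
This is the original image flipped horizontally (left ↔ right).

The cyan hexagon is in the top-right of the first image and the top-left of the second — shapes on opposite sides of the vertical midline have swapped in a mirror flip.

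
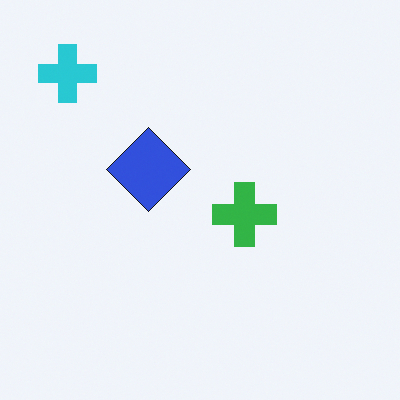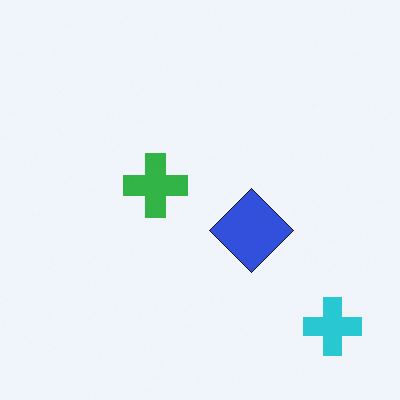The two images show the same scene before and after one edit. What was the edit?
It was rotated 180°.

The cyan cross sits in the top-left of the first image and the bottom-right of the second — consistent with a whole-image 180° rotation.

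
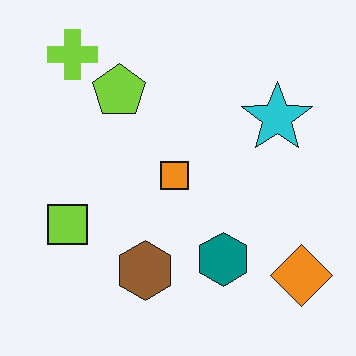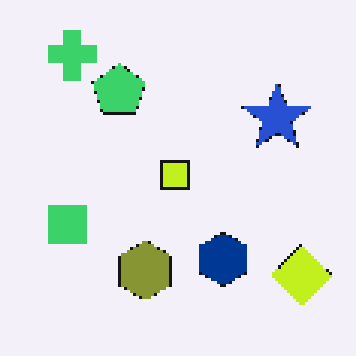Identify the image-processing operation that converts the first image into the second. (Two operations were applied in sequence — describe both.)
This is the original image hue-shifted slightly, then mildly pixelated.

Every shape's color has rotated by the same amount around the hue wheel — a uniform hue shift. Shapes are reduced to large square blocks; fine edges and outlines are lost — a downscale-then-upscale (mosaic) effect.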